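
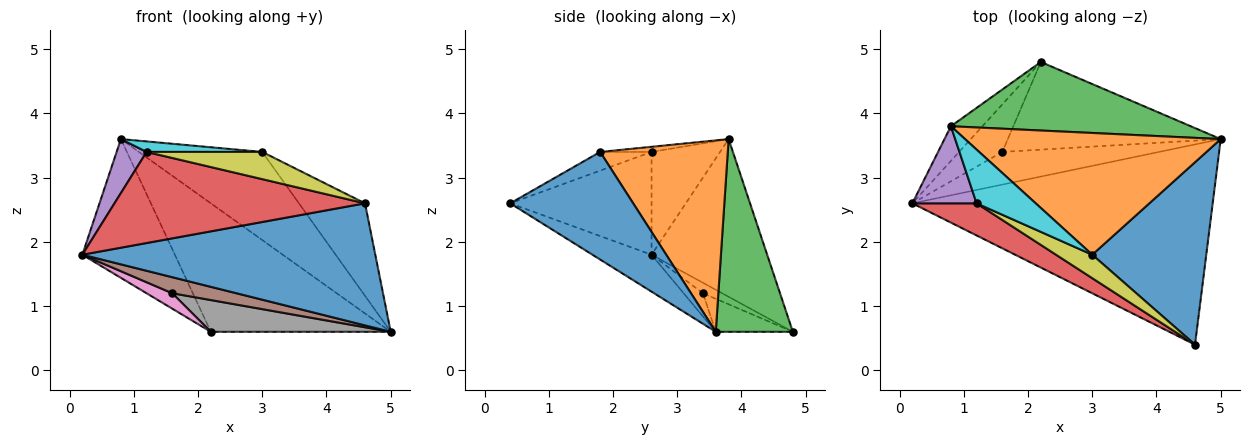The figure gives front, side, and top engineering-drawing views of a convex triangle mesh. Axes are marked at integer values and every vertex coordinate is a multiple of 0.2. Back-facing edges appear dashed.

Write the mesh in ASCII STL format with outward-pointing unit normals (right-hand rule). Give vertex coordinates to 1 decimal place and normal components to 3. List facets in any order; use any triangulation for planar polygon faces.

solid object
 facet normal -0.104 -0.518 -0.849
  outer loop
   vertex 4.6 0.4 2.6
   vertex 0.2 2.6 1.8
   vertex 5.0 3.6 0.6
  endloop
 endfacet
 facet normal -0.772 0.617 -0.154
  outer loop
   vertex 2.2 4.8 0.6
   vertex 0.2 2.6 1.8
   vertex 0.8 3.8 3.6
  endloop
 endfacet
 facet normal 0.354 0.825 0.440
  outer loop
   vertex 2.2 4.8 0.6
   vertex 0.8 3.8 3.6
   vertex 5.0 3.6 0.6
  endloop
 endfacet
 facet normal -0.470 -0.833 0.294
  outer loop
   vertex 1.2 2.6 3.4
   vertex 0.2 2.6 1.8
   vertex 4.6 0.4 2.6
  endloop
 endfacet
 facet normal -0.795 -0.348 0.497
  outer loop
   vertex 1.2 2.6 3.4
   vertex 0.8 3.8 3.6
   vertex 0.2 2.6 1.8
  endloop
 endfacet
 facet normal -0.131 -0.438 -0.890
  outer loop
   vertex 1.6 3.4 1.2
   vertex 5.0 3.6 0.6
   vertex 0.2 2.6 1.8
  endloop
 endfacet
 facet normal -0.225 -0.301 -0.927
  outer loop
   vertex 1.6 3.4 1.2
   vertex 0.2 2.6 1.8
   vertex 2.2 4.8 0.6
  endloop
 endfacet
 facet normal -0.144 -0.337 -0.930
  outer loop
   vertex 1.6 3.4 1.2
   vertex 2.2 4.8 0.6
   vertex 5.0 3.6 0.6
  endloop
 endfacet
 facet normal -0.319 -0.718 0.618
  outer loop
   vertex 3.0 1.8 3.4
   vertex 1.2 2.6 3.4
   vertex 4.6 0.4 2.6
  endloop
 endfacet
 facet normal -0.085 -0.191 0.978
  outer loop
   vertex 3.0 1.8 3.4
   vertex 0.8 3.8 3.6
   vertex 1.2 2.6 3.4
  endloop
 endfacet
 facet normal 0.644 0.346 0.682
  outer loop
   vertex 3.0 1.8 3.4
   vertex 4.6 0.4 2.6
   vertex 5.0 3.6 0.6
  endloop
 endfacet
 facet normal 0.519 0.501 0.693
  outer loop
   vertex 3.0 1.8 3.4
   vertex 5.0 3.6 0.6
   vertex 0.8 3.8 3.6
  endloop
 endfacet
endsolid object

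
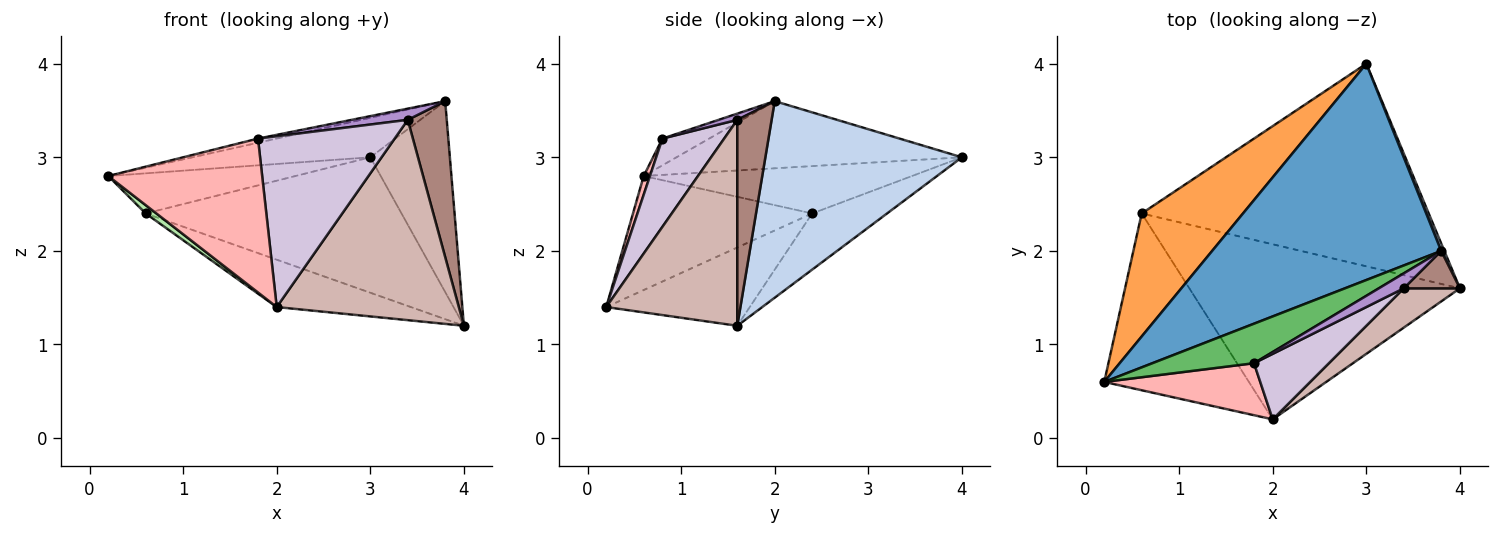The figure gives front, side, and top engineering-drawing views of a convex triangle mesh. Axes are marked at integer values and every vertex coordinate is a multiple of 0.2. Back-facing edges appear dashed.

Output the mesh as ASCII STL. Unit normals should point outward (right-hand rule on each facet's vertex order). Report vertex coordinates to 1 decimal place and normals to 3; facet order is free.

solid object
 facet normal -0.277 0.173 0.945
  outer loop
   vertex 3.8 2.0 3.6
   vertex 3.0 4.0 3.0
   vertex 0.2 0.6 2.8
  endloop
 endfacet
 facet normal 0.927 0.375 0.015
  outer loop
   vertex 3.8 2.0 3.6
   vertex 4.0 1.6 1.2
   vertex 3.0 4.0 3.0
  endloop
 endfacet
 facet normal -0.406 0.283 0.869
  outer loop
   vertex 0.6 2.4 2.4
   vertex 0.2 0.6 2.8
   vertex 3.0 4.0 3.0
  endloop
 endfacet
 facet normal -0.161 0.549 -0.821
  outer loop
   vertex 0.6 2.4 2.4
   vertex 3.0 4.0 3.0
   vertex 4.0 1.6 1.2
  endloop
 endfacet
 facet normal -0.253 0.101 0.962
  outer loop
   vertex 1.8 0.8 3.2
   vertex 3.8 2.0 3.6
   vertex 0.2 0.6 2.8
  endloop
 endfacet
 facet normal -0.619 -0.037 -0.785
  outer loop
   vertex 2.0 0.2 1.4
   vertex 0.2 0.6 2.8
   vertex 0.6 2.4 2.4
  endloop
 endfacet
 facet normal -0.269 0.251 -0.930
  outer loop
   vertex 2.0 0.2 1.4
   vertex 0.6 2.4 2.4
   vertex 4.0 1.6 1.2
  endloop
 endfacet
 facet normal 0.038 -0.947 0.320
  outer loop
   vertex 2.0 0.2 1.4
   vertex 1.8 0.8 3.2
   vertex 0.2 0.6 2.8
  endloop
 endfacet
 facet normal 0.196 -0.588 0.784
  outer loop
   vertex 3.4 1.6 3.4
   vertex 3.8 2.0 3.6
   vertex 1.8 0.8 3.2
  endloop
 endfacet
 facet normal 0.389 -0.860 0.330
  outer loop
   vertex 3.4 1.6 3.4
   vertex 1.8 0.8 3.2
   vertex 2.0 0.2 1.4
  endloop
 endfacet
 facet normal 0.650 -0.739 0.177
  outer loop
   vertex 3.4 1.6 3.4
   vertex 4.0 1.6 1.2
   vertex 3.8 2.0 3.6
  endloop
 endfacet
 facet normal 0.577 -0.802 0.157
  outer loop
   vertex 3.4 1.6 3.4
   vertex 2.0 0.2 1.4
   vertex 4.0 1.6 1.2
  endloop
 endfacet
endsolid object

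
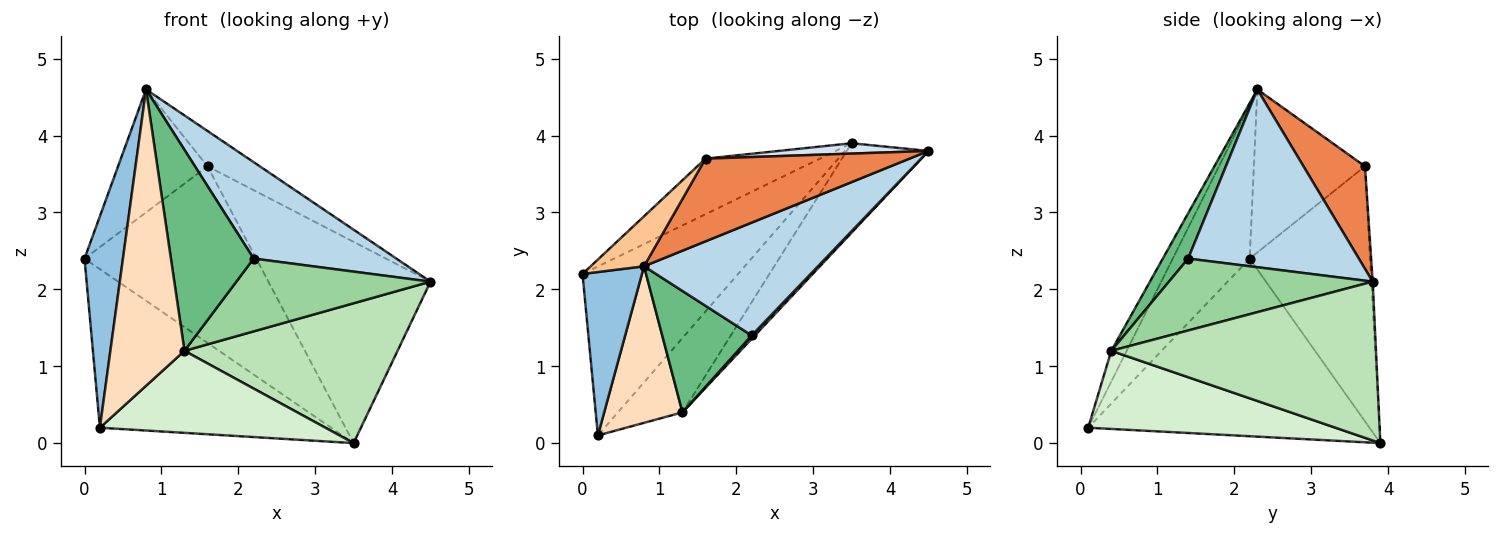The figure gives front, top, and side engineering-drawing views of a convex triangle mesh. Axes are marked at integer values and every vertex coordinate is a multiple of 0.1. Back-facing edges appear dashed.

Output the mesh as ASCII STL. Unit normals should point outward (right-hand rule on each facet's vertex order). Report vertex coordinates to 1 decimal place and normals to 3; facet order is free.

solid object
 facet normal -0.640 0.526 -0.560
  outer loop
   vertex 3.5 3.9 0.0
   vertex 0.2 0.1 0.2
   vertex 0.0 2.2 2.4
  endloop
 endfacet
 facet normal -0.845 -0.423 0.327
  outer loop
   vertex 0.8 2.3 4.6
   vertex 0.0 2.2 2.4
   vertex 0.2 0.1 0.2
  endloop
 endfacet
 facet normal 0.614 -0.513 0.600
  outer loop
   vertex 2.2 1.4 2.4
   vertex 4.5 3.8 2.1
   vertex 0.8 2.3 4.6
  endloop
 endfacet
 facet normal -0.008 0.999 0.051
  outer loop
   vertex 1.6 3.7 3.6
   vertex 4.5 3.8 2.1
   vertex 3.5 3.9 0.0
  endloop
 endfacet
 facet normal 0.419 0.357 0.835
  outer loop
   vertex 1.6 3.7 3.6
   vertex 0.8 2.3 4.6
   vertex 4.5 3.8 2.1
  endloop
 endfacet
 facet normal -0.556 0.793 -0.249
  outer loop
   vertex 1.6 3.7 3.6
   vertex 3.5 3.9 0.0
   vertex 0.0 2.2 2.4
  endloop
 endfacet
 facet normal -0.755 0.608 0.247
  outer loop
   vertex 1.6 3.7 3.6
   vertex 0.0 2.2 2.4
   vertex 0.8 2.3 4.6
  endloop
 endfacet
 facet normal -0.180 -0.870 0.459
  outer loop
   vertex 1.3 0.4 1.2
   vertex 0.8 2.3 4.6
   vertex 0.2 0.1 0.2
  endloop
 endfacet
 facet normal 0.253 -0.828 0.500
  outer loop
   vertex 1.3 0.4 1.2
   vertex 2.2 1.4 2.4
   vertex 0.8 2.3 4.6
  endloop
 endfacet
 facet normal 0.724 -0.689 0.032
  outer loop
   vertex 1.3 0.4 1.2
   vertex 4.5 3.8 2.1
   vertex 2.2 1.4 2.4
  endloop
 endfacet
 facet normal 0.723 -0.582 -0.372
  outer loop
   vertex 1.3 0.4 1.2
   vertex 3.5 3.9 0.0
   vertex 4.5 3.8 2.1
  endloop
 endfacet
 facet normal 0.631 -0.575 -0.521
  outer loop
   vertex 1.3 0.4 1.2
   vertex 0.2 0.1 0.2
   vertex 3.5 3.9 0.0
  endloop
 endfacet
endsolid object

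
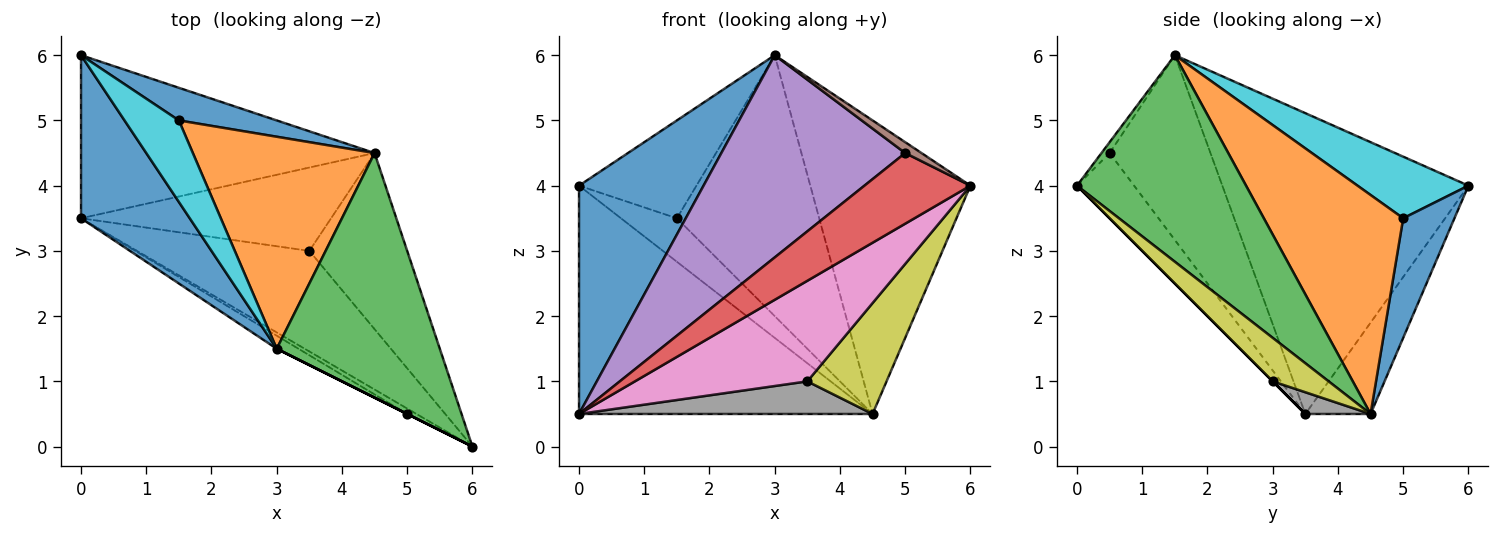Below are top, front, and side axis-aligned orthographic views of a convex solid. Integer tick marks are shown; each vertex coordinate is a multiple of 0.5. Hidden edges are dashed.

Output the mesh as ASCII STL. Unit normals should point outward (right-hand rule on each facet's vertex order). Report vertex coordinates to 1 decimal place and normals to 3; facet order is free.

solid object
 facet normal -0.849 -0.430 0.307
  outer loop
   vertex 3.0 1.5 6.0
   vertex 0.0 6.0 4.0
   vertex 0.0 3.5 0.5
  endloop
 endfacet
 facet normal -0.178 0.801 -0.572
  outer loop
   vertex 4.5 4.5 0.5
   vertex 0.0 3.5 0.5
   vertex 0.0 6.0 4.0
  endloop
 endfacet
 facet normal 0.630 0.597 0.497
  outer loop
   vertex 4.5 4.5 0.5
   vertex 3.0 1.5 6.0
   vertex 6.0 0.0 4.0
  endloop
 endfacet
 facet normal -0.473 -0.878 -0.068
  outer loop
   vertex 5.0 0.5 4.5
   vertex 0.0 3.5 0.5
   vertex 6.0 0.0 4.0
  endloop
 endfacet
 facet normal -0.480 -0.875 -0.056
  outer loop
   vertex 5.0 0.5 4.5
   vertex 3.0 1.5 6.0
   vertex 0.0 3.5 0.5
  endloop
 endfacet
 facet normal -0.447 -0.894 0.000
  outer loop
   vertex 5.0 0.5 4.5
   vertex 6.0 0.0 4.0
   vertex 3.0 1.5 6.0
  endloop
 endfacet
 facet normal 0.000 -0.707 -0.707
  outer loop
   vertex 3.5 3.0 1.0
   vertex 6.0 0.0 4.0
   vertex 0.0 3.5 0.5
  endloop
 endfacet
 facet normal 0.081 -0.363 -0.928
  outer loop
   vertex 3.5 3.0 1.0
   vertex 0.0 3.5 0.5
   vertex 4.5 4.5 0.5
  endloop
 endfacet
 facet normal 0.352 -0.499 -0.792
  outer loop
   vertex 3.5 3.0 1.0
   vertex 4.5 4.5 0.5
   vertex 6.0 0.0 4.0
  endloop
 endfacet
 facet normal 0.587 0.622 0.518
  outer loop
   vertex 1.5 5.0 3.5
   vertex 0.0 6.0 4.0
   vertex 3.0 1.5 6.0
  endloop
 endfacet
 facet normal 0.591 0.645 0.484
  outer loop
   vertex 1.5 5.0 3.5
   vertex 4.5 4.5 0.5
   vertex 0.0 6.0 4.0
  endloop
 endfacet
 facet normal 0.605 0.618 0.502
  outer loop
   vertex 1.5 5.0 3.5
   vertex 3.0 1.5 6.0
   vertex 4.5 4.5 0.5
  endloop
 endfacet
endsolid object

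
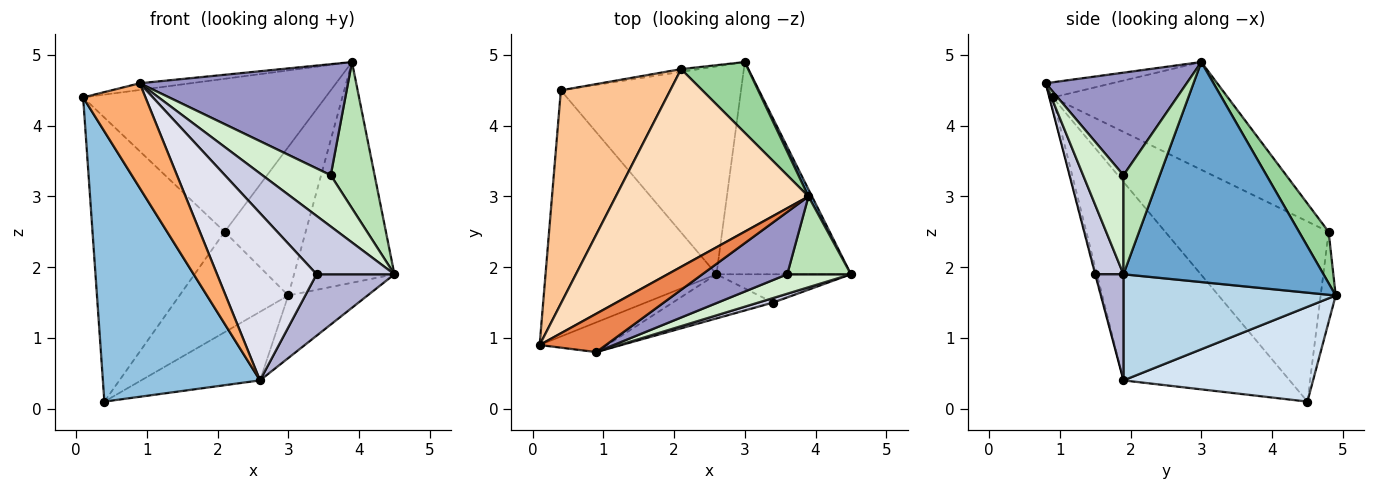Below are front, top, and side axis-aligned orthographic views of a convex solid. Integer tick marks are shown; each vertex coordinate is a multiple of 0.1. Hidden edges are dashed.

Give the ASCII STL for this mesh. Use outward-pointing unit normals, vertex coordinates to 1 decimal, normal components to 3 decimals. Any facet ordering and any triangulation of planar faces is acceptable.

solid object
 facet normal 0.894 0.448 0.014
  outer loop
   vertex 3.0 4.9 1.6
   vertex 3.9 3.0 4.9
   vertex 4.5 1.9 1.9
  endloop
 endfacet
 facet normal -0.616 -0.582 -0.531
  outer loop
   vertex 2.6 1.9 0.4
   vertex 0.1 0.9 4.4
   vertex 0.4 4.5 0.1
  endloop
 endfacet
 facet normal 0.604 0.225 -0.765
  outer loop
   vertex 2.6 1.9 0.4
   vertex 3.0 4.9 1.6
   vertex 4.5 1.9 1.9
  endloop
 endfacet
 facet normal 0.447 0.280 -0.850
  outer loop
   vertex 2.6 1.9 0.4
   vertex 0.4 4.5 0.1
   vertex 3.0 4.9 1.6
  endloop
 endfacet
 facet normal -0.219 0.168 0.961
  outer loop
   vertex 0.9 0.8 4.6
   vertex 3.9 3.0 4.9
   vertex 0.1 0.9 4.4
  endloop
 endfacet
 facet normal -0.052 -0.961 -0.273
  outer loop
   vertex 0.9 0.8 4.6
   vertex 0.1 0.9 4.4
   vertex 2.6 1.9 0.4
  endloop
 endfacet
 facet normal -0.703 0.569 0.427
  outer loop
   vertex 2.1 4.8 2.5
   vertex 0.4 4.5 0.1
   vertex 0.1 0.9 4.4
  endloop
 endfacet
 facet normal -0.405 0.560 0.723
  outer loop
   vertex 2.1 4.8 2.5
   vertex 0.1 0.9 4.4
   vertex 3.9 3.0 4.9
  endloop
 endfacet
 facet normal -0.137 0.990 -0.027
  outer loop
   vertex 2.1 4.8 2.5
   vertex 3.0 4.9 1.6
   vertex 0.4 4.5 0.1
  endloop
 endfacet
 facet normal 0.313 0.857 0.408
  outer loop
   vertex 2.1 4.8 2.5
   vertex 3.9 3.0 4.9
   vertex 3.0 4.9 1.6
  endloop
 endfacet
 facet normal 0.590 -0.713 0.379
  outer loop
   vertex 3.6 1.9 3.3
   vertex 4.5 1.9 1.9
   vertex 3.9 3.0 4.9
  endloop
 endfacet
 facet normal 0.483 -0.819 0.311
  outer loop
   vertex 3.6 1.9 3.3
   vertex 0.9 0.8 4.6
   vertex 4.5 1.9 1.9
  endloop
 endfacet
 facet normal 0.509 -0.751 0.421
  outer loop
   vertex 3.6 1.9 3.3
   vertex 3.9 3.0 4.9
   vertex 0.9 0.8 4.6
  endloop
 endfacet
 facet normal 0.314 -0.862 -0.397
  outer loop
   vertex 3.4 1.5 1.9
   vertex 2.6 1.9 0.4
   vertex 4.5 1.9 1.9
  endloop
 endfacet
 facet normal 0.341 -0.937 0.073
  outer loop
   vertex 3.4 1.5 1.9
   vertex 4.5 1.9 1.9
   vertex 0.9 0.8 4.6
  endloop
 endfacet
 facet normal -0.005 -0.967 -0.255
  outer loop
   vertex 3.4 1.5 1.9
   vertex 0.9 0.8 4.6
   vertex 2.6 1.9 0.4
  endloop
 endfacet
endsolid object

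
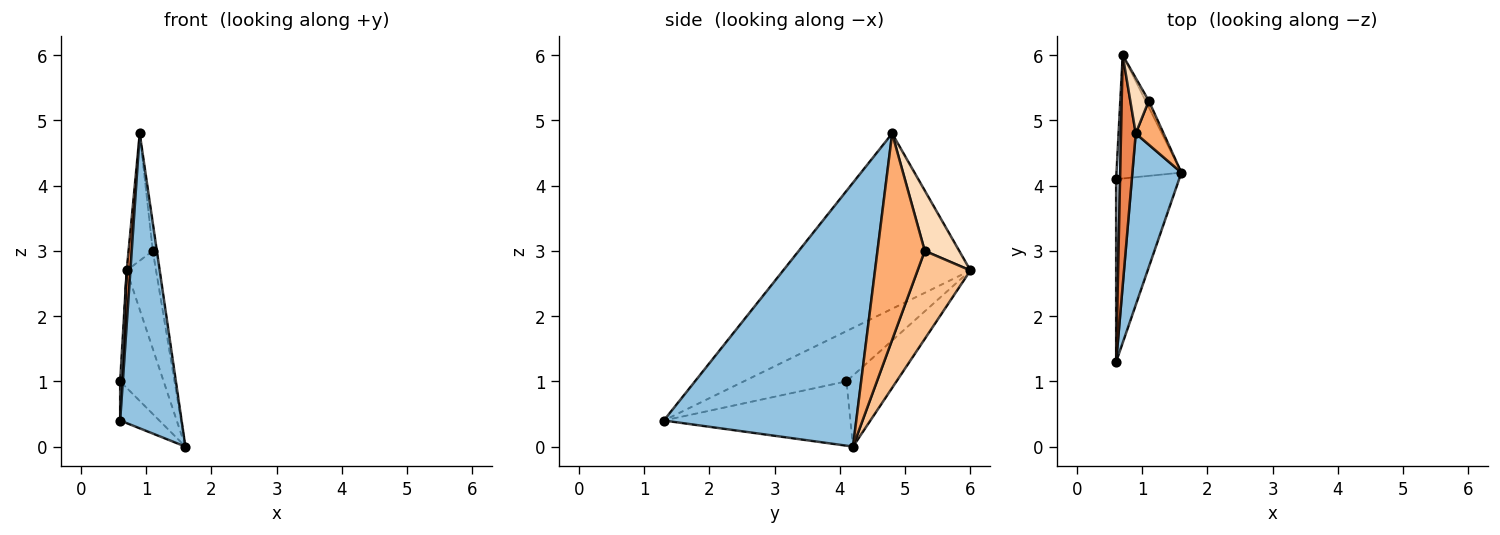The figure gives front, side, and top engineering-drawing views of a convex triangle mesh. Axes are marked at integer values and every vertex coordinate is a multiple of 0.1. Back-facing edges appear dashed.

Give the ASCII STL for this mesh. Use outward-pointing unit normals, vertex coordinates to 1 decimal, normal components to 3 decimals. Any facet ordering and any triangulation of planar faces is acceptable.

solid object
 facet normal -0.707 0.148 -0.692
  outer loop
   vertex 0.6 1.3 0.4
   vertex 0.6 4.1 1.0
   vertex 1.6 4.2 0.0
  endloop
 endfacet
 facet normal 0.938 -0.299 0.174
  outer loop
   vertex 0.9 4.8 4.8
   vertex 0.6 1.3 0.4
   vertex 1.6 4.2 0.0
  endloop
 endfacet
 facet normal -0.621 0.540 -0.567
  outer loop
   vertex 0.7 6.0 2.7
   vertex 1.6 4.2 0.0
   vertex 0.6 4.1 1.0
  endloop
 endfacet
 facet normal -0.997 -0.017 0.077
  outer loop
   vertex 0.7 6.0 2.7
   vertex 0.6 4.1 1.0
   vertex 0.6 1.3 0.4
  endloop
 endfacet
 facet normal -0.996 -0.020 0.084
  outer loop
   vertex 0.7 6.0 2.7
   vertex 0.6 1.3 0.4
   vertex 0.9 4.8 4.8
  endloop
 endfacet
 facet normal 0.987 0.085 0.133
  outer loop
   vertex 1.1 5.3 3.0
   vertex 0.9 4.8 4.8
   vertex 1.6 4.2 0.0
  endloop
 endfacet
 facet normal 0.874 0.485 -0.032
  outer loop
   vertex 1.1 5.3 3.0
   vertex 1.6 4.2 0.0
   vertex 0.7 6.0 2.7
  endloop
 endfacet
 facet normal 0.794 0.558 0.243
  outer loop
   vertex 1.1 5.3 3.0
   vertex 0.7 6.0 2.7
   vertex 0.9 4.8 4.8
  endloop
 endfacet
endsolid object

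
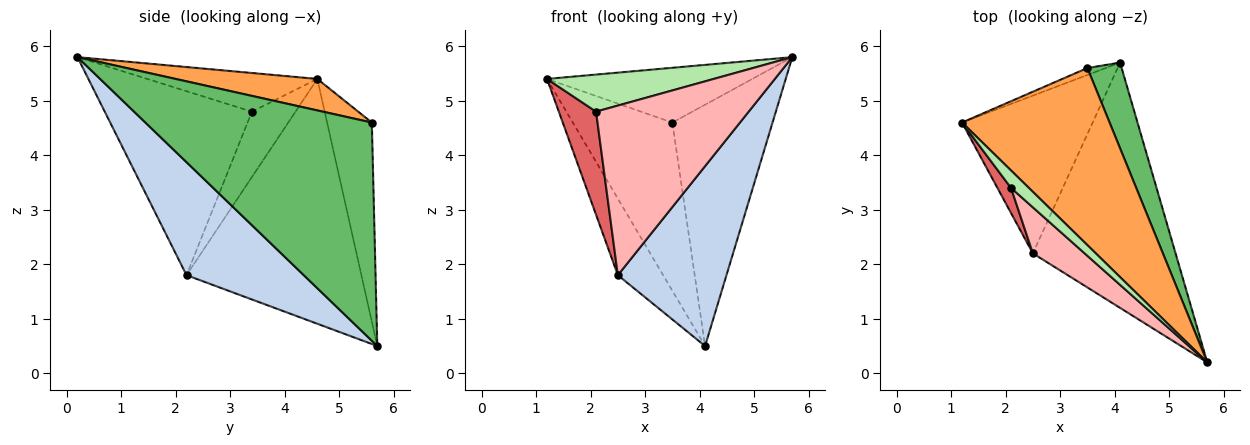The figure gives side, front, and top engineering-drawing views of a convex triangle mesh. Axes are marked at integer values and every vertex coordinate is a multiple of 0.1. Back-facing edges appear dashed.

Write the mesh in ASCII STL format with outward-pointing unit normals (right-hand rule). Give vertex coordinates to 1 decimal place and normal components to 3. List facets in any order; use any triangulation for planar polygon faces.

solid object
 facet normal -0.860 0.223 -0.459
  outer loop
   vertex 2.5 2.2 1.8
   vertex 1.2 4.6 5.4
   vertex 4.1 5.7 0.5
  endloop
 endfacet
 facet normal 0.538 -0.498 -0.680
  outer loop
   vertex 2.5 2.2 1.8
   vertex 4.1 5.7 0.5
   vertex 5.7 0.2 5.8
  endloop
 endfacet
 facet normal 0.200 0.289 0.936
  outer loop
   vertex 3.5 5.6 4.6
   vertex 1.2 4.6 5.4
   vertex 5.7 0.2 5.8
  endloop
 endfacet
 facet normal -0.409 0.912 -0.038
  outer loop
   vertex 3.5 5.6 4.6
   vertex 4.1 5.7 0.5
   vertex 1.2 4.6 5.4
  endloop
 endfacet
 facet normal 0.905 0.400 0.142
  outer loop
   vertex 3.5 5.6 4.6
   vertex 5.7 0.2 5.8
   vertex 4.1 5.7 0.5
  endloop
 endfacet
 facet normal -0.678 -0.665 0.313
  outer loop
   vertex 2.1 3.4 4.8
   vertex 5.7 0.2 5.8
   vertex 1.2 4.6 5.4
  endloop
 endfacet
 facet normal -0.751 -0.641 0.156
  outer loop
   vertex 2.1 3.4 4.8
   vertex 1.2 4.6 5.4
   vertex 2.5 2.2 1.8
  endloop
 endfacet
 facet normal -0.681 -0.706 0.192
  outer loop
   vertex 2.1 3.4 4.8
   vertex 2.5 2.2 1.8
   vertex 5.7 0.2 5.8
  endloop
 endfacet
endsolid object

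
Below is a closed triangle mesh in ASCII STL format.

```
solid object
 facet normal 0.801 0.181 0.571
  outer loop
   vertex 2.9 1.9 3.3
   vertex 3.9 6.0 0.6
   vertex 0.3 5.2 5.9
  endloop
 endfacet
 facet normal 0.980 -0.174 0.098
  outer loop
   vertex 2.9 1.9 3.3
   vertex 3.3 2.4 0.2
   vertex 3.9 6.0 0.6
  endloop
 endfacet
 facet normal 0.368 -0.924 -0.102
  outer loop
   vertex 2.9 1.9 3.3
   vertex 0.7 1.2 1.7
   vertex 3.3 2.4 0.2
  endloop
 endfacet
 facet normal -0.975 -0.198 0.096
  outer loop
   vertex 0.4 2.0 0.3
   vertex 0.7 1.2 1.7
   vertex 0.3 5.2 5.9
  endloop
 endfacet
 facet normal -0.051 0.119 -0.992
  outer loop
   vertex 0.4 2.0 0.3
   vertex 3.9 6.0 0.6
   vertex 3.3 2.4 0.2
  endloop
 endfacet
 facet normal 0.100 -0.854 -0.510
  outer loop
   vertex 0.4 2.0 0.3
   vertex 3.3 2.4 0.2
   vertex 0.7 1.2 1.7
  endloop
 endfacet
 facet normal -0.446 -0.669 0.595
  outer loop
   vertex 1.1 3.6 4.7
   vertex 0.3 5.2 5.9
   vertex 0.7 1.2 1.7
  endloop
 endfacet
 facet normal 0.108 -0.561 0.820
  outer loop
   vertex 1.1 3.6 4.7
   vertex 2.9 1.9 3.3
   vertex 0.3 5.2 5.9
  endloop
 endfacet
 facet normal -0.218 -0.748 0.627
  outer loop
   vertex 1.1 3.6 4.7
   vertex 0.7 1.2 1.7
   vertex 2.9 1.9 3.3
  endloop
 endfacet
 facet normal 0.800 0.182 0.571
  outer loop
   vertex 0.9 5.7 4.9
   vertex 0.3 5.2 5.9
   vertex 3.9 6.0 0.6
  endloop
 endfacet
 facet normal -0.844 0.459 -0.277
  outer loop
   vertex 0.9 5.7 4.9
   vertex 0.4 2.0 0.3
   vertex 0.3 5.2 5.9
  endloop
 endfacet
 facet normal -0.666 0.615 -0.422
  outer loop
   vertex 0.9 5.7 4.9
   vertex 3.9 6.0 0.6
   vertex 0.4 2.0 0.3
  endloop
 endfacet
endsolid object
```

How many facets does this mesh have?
12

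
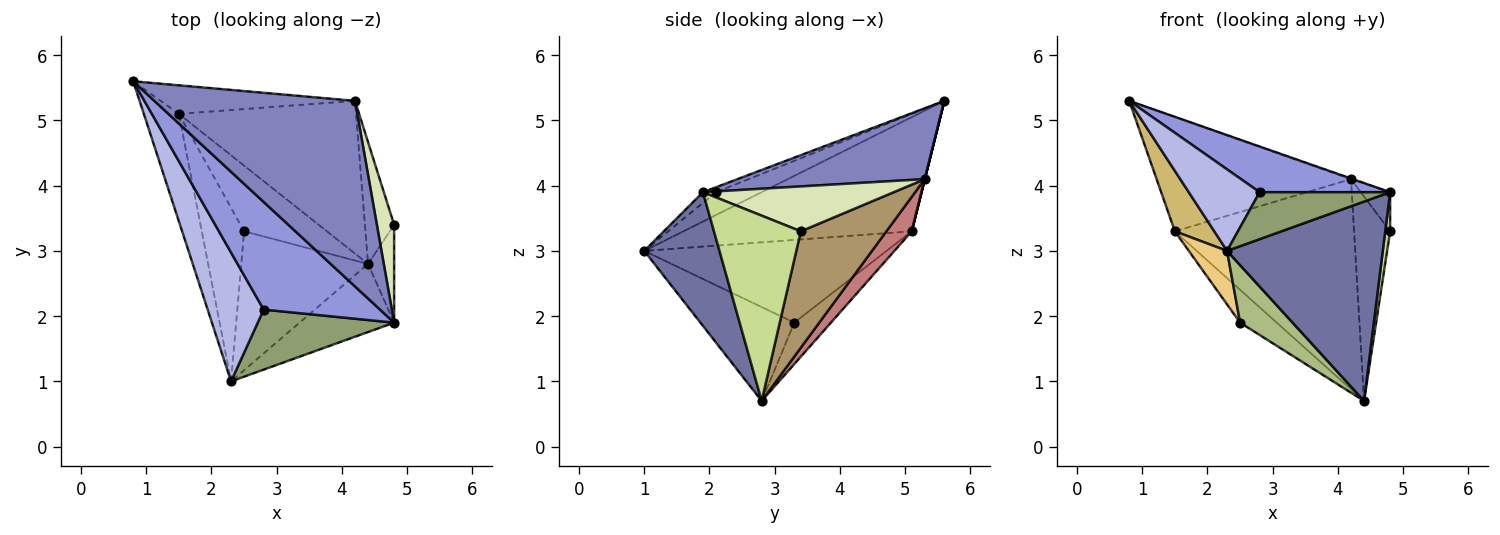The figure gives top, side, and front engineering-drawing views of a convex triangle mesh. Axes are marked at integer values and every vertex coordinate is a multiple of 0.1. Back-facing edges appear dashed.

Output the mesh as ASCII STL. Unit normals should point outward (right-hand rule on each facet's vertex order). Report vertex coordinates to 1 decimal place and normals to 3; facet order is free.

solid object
 facet normal 0.416 -0.861 -0.294
  outer loop
   vertex 4.4 2.8 0.7
   vertex 4.8 1.9 3.9
   vertex 2.3 1.0 3.0
  endloop
 endfacet
 facet normal 0.333 0.003 0.943
  outer loop
   vertex 4.2 5.3 4.1
   vertex 0.8 5.6 5.3
   vertex 4.8 1.9 3.9
  endloop
 endfacet
 facet normal -0.039 -0.390 0.920
  outer loop
   vertex 2.8 2.1 3.9
   vertex 4.8 1.9 3.9
   vertex 0.8 5.6 5.3
  endloop
 endfacet
 facet normal -0.326 -0.506 0.799
  outer loop
   vertex 2.8 2.1 3.9
   vertex 0.8 5.6 5.3
   vertex 2.3 1.0 3.0
  endloop
 endfacet
 facet normal -0.062 -0.615 0.786
  outer loop
   vertex 2.8 2.1 3.9
   vertex 2.3 1.0 3.0
   vertex 4.8 1.9 3.9
  endloop
 endfacet
 facet normal -0.565 -0.316 -0.763
  outer loop
   vertex 2.5 3.3 1.9
   vertex 4.4 2.8 0.7
   vertex 2.3 1.0 3.0
  endloop
 endfacet
 facet normal 0.989 -0.056 -0.139
  outer loop
   vertex 4.8 3.4 3.3
   vertex 4.8 1.9 3.9
   vertex 4.4 2.8 0.7
  endloop
 endfacet
 facet normal 0.924 0.142 0.355
  outer loop
   vertex 4.8 3.4 3.3
   vertex 4.2 5.3 4.1
   vertex 4.8 1.9 3.9
  endloop
 endfacet
 facet normal 0.898 0.378 -0.225
  outer loop
   vertex 4.8 3.4 3.3
   vertex 4.4 2.8 0.7
   vertex 4.2 5.3 4.1
  endloop
 endfacet
 facet normal -0.943 -0.163 -0.289
  outer loop
   vertex 1.5 5.1 3.3
   vertex 2.3 1.0 3.0
   vertex 0.8 5.6 5.3
  endloop
 endfacet
 facet normal -0.882 -0.139 -0.451
  outer loop
   vertex 1.5 5.1 3.3
   vertex 2.5 3.3 1.9
   vertex 2.3 1.0 3.0
  endloop
 endfacet
 facet normal -0.408 0.408 -0.816
  outer loop
   vertex 1.5 5.1 3.3
   vertex 4.4 2.8 0.7
   vertex 2.5 3.3 1.9
  endloop
 endfacet
 facet normal 0.000 0.970 -0.243
  outer loop
   vertex 1.5 5.1 3.3
   vertex 0.8 5.6 5.3
   vertex 4.2 5.3 4.1
  endloop
 endfacet
 facet normal 0.114 0.804 -0.584
  outer loop
   vertex 1.5 5.1 3.3
   vertex 4.2 5.3 4.1
   vertex 4.4 2.8 0.7
  endloop
 endfacet
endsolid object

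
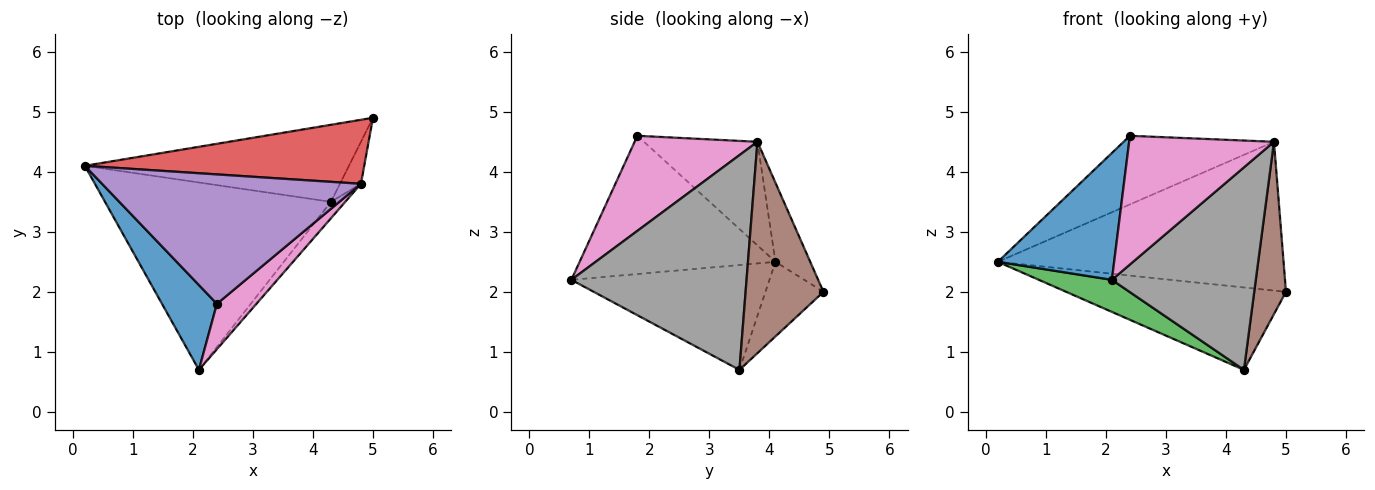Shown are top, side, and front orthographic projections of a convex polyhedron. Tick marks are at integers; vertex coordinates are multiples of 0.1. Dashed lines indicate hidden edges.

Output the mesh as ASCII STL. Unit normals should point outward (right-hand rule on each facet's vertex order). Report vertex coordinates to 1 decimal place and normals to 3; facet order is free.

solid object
 facet normal -0.814 -0.483 0.323
  outer loop
   vertex 2.4 1.8 4.6
   vertex 0.2 4.1 2.5
   vertex 2.1 0.7 2.2
  endloop
 endfacet
 facet normal -0.189 0.717 -0.671
  outer loop
   vertex 4.3 3.5 0.7
   vertex 0.2 4.1 2.5
   vertex 5.0 4.9 2.0
  endloop
 endfacet
 facet normal -0.416 -0.153 -0.896
  outer loop
   vertex 4.3 3.5 0.7
   vertex 2.1 0.7 2.2
   vertex 0.2 4.1 2.5
  endloop
 endfacet
 facet normal -0.111 0.913 0.393
  outer loop
   vertex 4.8 3.8 4.5
   vertex 5.0 4.9 2.0
   vertex 0.2 4.1 2.5
  endloop
 endfacet
 facet normal -0.333 0.442 0.833
  outer loop
   vertex 4.8 3.8 4.5
   vertex 0.2 4.1 2.5
   vertex 2.4 1.8 4.6
  endloop
 endfacet
 facet normal 0.922 -0.376 -0.092
  outer loop
   vertex 4.8 3.8 4.5
   vertex 4.3 3.5 0.7
   vertex 5.0 4.9 2.0
  endloop
 endfacet
 facet normal 0.625 -0.737 0.260
  outer loop
   vertex 4.8 3.8 4.5
   vertex 2.4 1.8 4.6
   vertex 2.1 0.7 2.2
  endloop
 endfacet
 facet normal 0.772 -0.634 -0.051
  outer loop
   vertex 4.8 3.8 4.5
   vertex 2.1 0.7 2.2
   vertex 4.3 3.5 0.7
  endloop
 endfacet
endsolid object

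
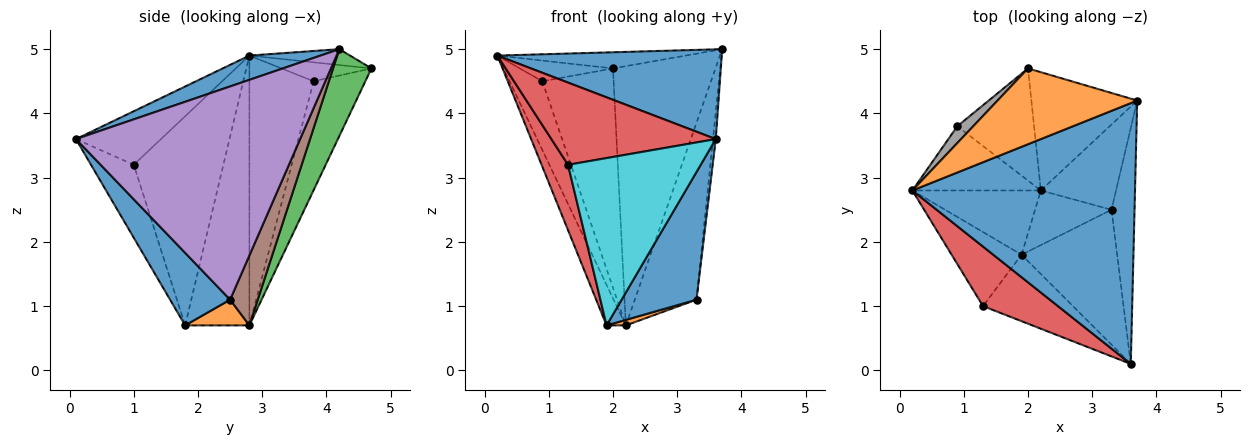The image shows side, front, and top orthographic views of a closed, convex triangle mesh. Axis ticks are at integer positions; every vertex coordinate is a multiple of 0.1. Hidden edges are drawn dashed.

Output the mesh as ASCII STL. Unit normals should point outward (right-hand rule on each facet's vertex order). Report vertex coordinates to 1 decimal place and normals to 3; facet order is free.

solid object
 facet normal 0.103 -0.324 0.941
  outer loop
   vertex 3.6 0.1 3.6
   vertex 3.7 4.2 5.0
   vertex 0.2 2.8 4.9
  endloop
 endfacet
 facet normal -0.111 0.207 0.972
  outer loop
   vertex 2.0 4.7 4.7
   vertex 0.2 2.8 4.9
   vertex 3.7 4.2 5.0
  endloop
 endfacet
 facet normal 0.323 0.861 -0.393
  outer loop
   vertex 2.0 4.7 4.7
   vertex 3.7 4.2 5.0
   vertex 2.2 2.8 0.7
  endloop
 endfacet
 facet normal -0.386 -0.747 0.541
  outer loop
   vertex 1.3 1.0 3.2
   vertex 3.6 0.1 3.6
   vertex 0.2 2.8 4.9
  endloop
 endfacet
 facet normal 0.994 0.012 -0.107
  outer loop
   vertex 3.3 2.5 1.1
   vertex 3.7 4.2 5.0
   vertex 3.6 0.1 3.6
  endloop
 endfacet
 facet normal 0.374 0.835 -0.403
  outer loop
   vertex 3.3 2.5 1.1
   vertex 2.2 2.8 0.7
   vertex 3.7 4.2 5.0
  endloop
 endfacet
 facet normal -0.820 0.418 -0.391
  outer loop
   vertex 0.9 3.8 4.5
   vertex 2.2 2.8 0.7
   vertex 0.2 2.8 4.9
  endloop
 endfacet
 facet normal -0.600 0.622 0.504
  outer loop
   vertex 0.9 3.8 4.5
   vertex 0.2 2.8 4.9
   vertex 2.0 4.7 4.7
  endloop
 endfacet
 facet normal -0.542 0.748 -0.382
  outer loop
   vertex 0.9 3.8 4.5
   vertex 2.0 4.7 4.7
   vertex 2.2 2.8 0.7
  endloop
 endfacet
 facet normal -0.287 -0.890 -0.354
  outer loop
   vertex 1.9 1.8 0.7
   vertex 3.6 0.1 3.6
   vertex 1.3 1.0 3.2
  endloop
 endfacet
 facet normal 0.483 -0.602 -0.636
  outer loop
   vertex 1.9 1.8 0.7
   vertex 3.3 2.5 1.1
   vertex 3.6 0.1 3.6
  endloop
 endfacet
 facet normal 0.317 -0.095 -0.944
  outer loop
   vertex 1.9 1.8 0.7
   vertex 2.2 2.8 0.7
   vertex 3.3 2.5 1.1
  endloop
 endfacet
 facet normal -0.871 0.261 -0.415
  outer loop
   vertex 1.9 1.8 0.7
   vertex 0.2 2.8 4.9
   vertex 2.2 2.8 0.7
  endloop
 endfacet
 facet normal -0.913 -0.270 -0.305
  outer loop
   vertex 1.9 1.8 0.7
   vertex 1.3 1.0 3.2
   vertex 0.2 2.8 4.9
  endloop
 endfacet
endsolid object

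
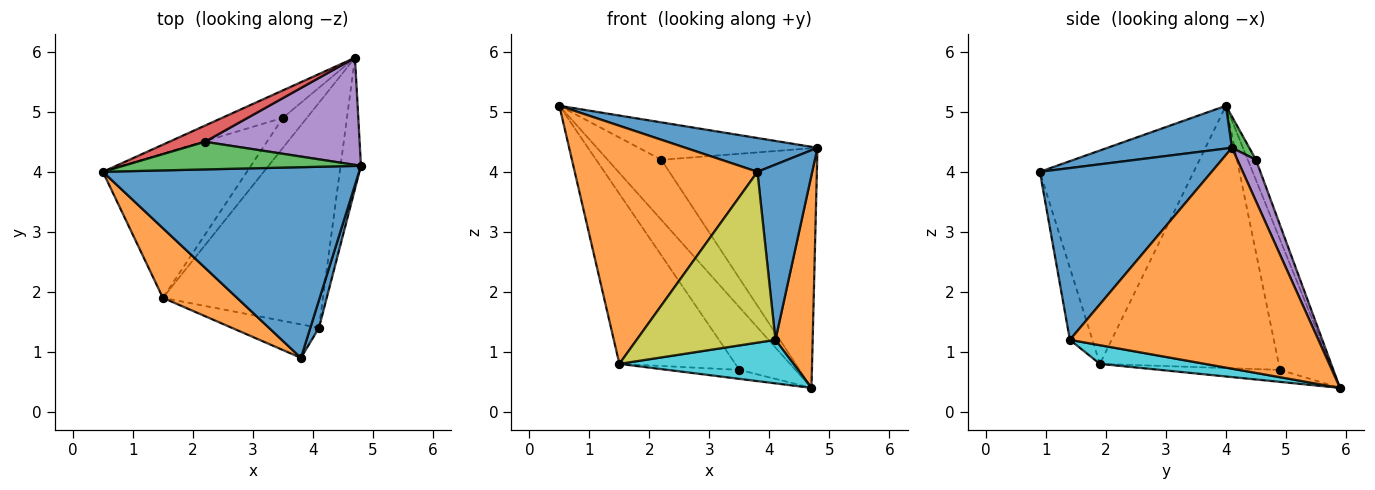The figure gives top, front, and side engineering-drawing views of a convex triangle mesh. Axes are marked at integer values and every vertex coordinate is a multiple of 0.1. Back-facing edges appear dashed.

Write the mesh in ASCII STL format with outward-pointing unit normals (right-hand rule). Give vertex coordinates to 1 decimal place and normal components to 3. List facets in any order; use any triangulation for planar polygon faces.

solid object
 facet normal 0.162 -0.172 0.972
  outer loop
   vertex 3.8 0.9 4.0
   vertex 4.8 4.1 4.4
   vertex 0.5 4.0 5.1
  endloop
 endfacet
 facet normal -0.628 -0.747 0.218
  outer loop
   vertex 1.5 1.9 0.8
   vertex 3.8 0.9 4.0
   vertex 0.5 4.0 5.1
  endloop
 endfacet
 facet normal 0.078 0.802 0.592
  outer loop
   vertex 2.2 4.5 4.2
   vertex 0.5 4.0 5.1
   vertex 4.8 4.1 4.4
  endloop
 endfacet
 facet normal -0.145 0.956 0.256
  outer loop
   vertex 2.2 4.5 4.2
   vertex 4.7 5.9 0.4
   vertex 0.5 4.0 5.1
  endloop
 endfacet
 facet normal 0.108 0.908 0.406
  outer loop
   vertex 2.2 4.5 4.2
   vertex 4.8 4.1 4.4
   vertex 4.7 5.9 0.4
  endloop
 endfacet
 facet normal -0.654 0.693 -0.304
  outer loop
   vertex 3.5 4.9 0.7
   vertex 0.5 4.0 5.1
   vertex 4.7 5.9 0.4
  endloop
 endfacet
 facet normal -0.762 0.494 -0.419
  outer loop
   vertex 3.5 4.9 0.7
   vertex 1.5 1.9 0.8
   vertex 0.5 4.0 5.1
  endloop
 endfacet
 facet normal -0.432 0.259 -0.864
  outer loop
   vertex 3.5 4.9 0.7
   vertex 4.7 5.9 0.4
   vertex 1.5 1.9 0.8
  endloop
 endfacet
 facet normal -0.157 -0.969 -0.190
  outer loop
   vertex 4.1 1.4 1.2
   vertex 3.8 0.9 4.0
   vertex 1.5 1.9 0.8
  endloop
 endfacet
 facet normal 0.114 -0.189 -0.975
  outer loop
   vertex 4.1 1.4 1.2
   vertex 1.5 1.9 0.8
   vertex 4.7 5.9 0.4
  endloop
 endfacet
 facet normal 0.952 -0.303 0.048
  outer loop
   vertex 4.1 1.4 1.2
   vertex 4.8 4.1 4.4
   vertex 3.8 0.9 4.0
  endloop
 endfacet
 facet normal 0.985 -0.147 -0.091
  outer loop
   vertex 4.1 1.4 1.2
   vertex 4.7 5.9 0.4
   vertex 4.8 4.1 4.4
  endloop
 endfacet
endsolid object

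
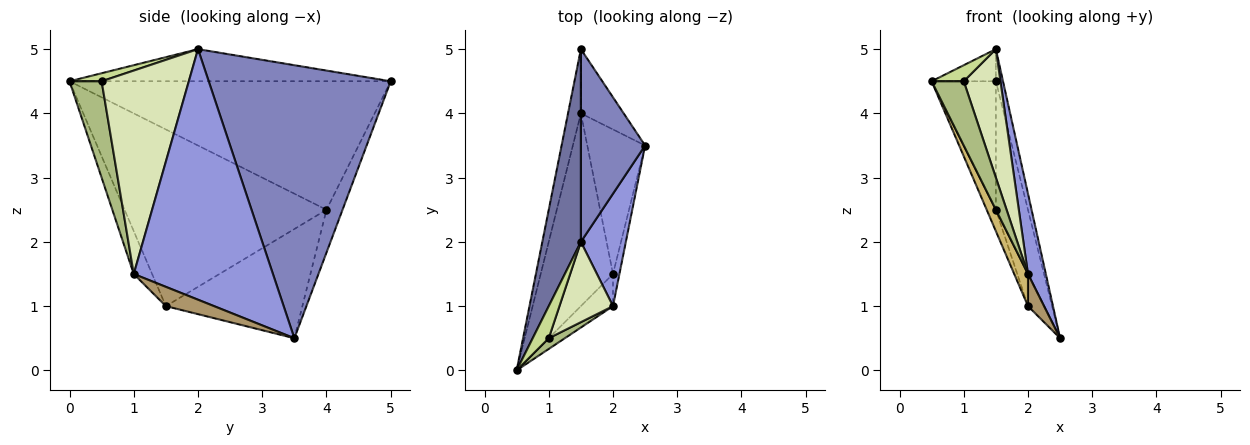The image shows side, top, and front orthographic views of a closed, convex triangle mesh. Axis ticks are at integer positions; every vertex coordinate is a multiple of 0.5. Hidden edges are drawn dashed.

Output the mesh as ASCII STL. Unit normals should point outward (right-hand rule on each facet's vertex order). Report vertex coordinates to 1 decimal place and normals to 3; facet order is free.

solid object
 facet normal -0.635 0.127 0.762
  outer loop
   vertex 1.5 2.0 5.0
   vertex 1.5 5.0 4.5
   vertex 0.5 0.0 4.5
  endloop
 endfacet
 facet normal 0.973 0.038 0.229
  outer loop
   vertex 1.5 2.0 5.0
   vertex 2.5 3.5 0.5
   vertex 1.5 5.0 4.5
  endloop
 endfacet
 facet normal 0.977 -0.125 0.175
  outer loop
   vertex 2.0 1.0 1.5
   vertex 2.5 3.5 0.5
   vertex 1.5 2.0 5.0
  endloop
 endfacet
 facet normal -0.976 0.195 -0.098
  outer loop
   vertex 1.5 4.0 2.5
   vertex 0.5 0.0 4.5
   vertex 1.5 5.0 4.5
  endloop
 endfacet
 facet normal -0.408 0.816 -0.408
  outer loop
   vertex 1.5 4.0 2.5
   vertex 1.5 5.0 4.5
   vertex 2.5 3.5 0.5
  endloop
 endfacet
 facet normal 0.702 -0.702 0.117
  outer loop
   vertex 1.0 0.5 4.5
   vertex 0.5 0.0 4.5
   vertex 2.0 1.0 1.5
  endloop
 endfacet
 facet normal 0.408 -0.408 0.816
  outer loop
   vertex 1.0 0.5 4.5
   vertex 1.5 2.0 5.0
   vertex 0.5 0.0 4.5
  endloop
 endfacet
 facet normal 0.896 -0.377 0.236
  outer loop
   vertex 1.0 0.5 4.5
   vertex 2.0 1.0 1.5
   vertex 1.5 2.0 5.0
  endloop
 endfacet
 facet normal 0.905 -0.302 -0.302
  outer loop
   vertex 2.0 1.5 1.0
   vertex 2.5 3.5 0.5
   vertex 2.0 1.0 1.5
  endloop
 endfacet
 facet normal -0.686 -0.514 -0.514
  outer loop
   vertex 2.0 1.5 1.0
   vertex 2.0 1.0 1.5
   vertex 0.5 0.0 4.5
  endloop
 endfacet
 facet normal -0.879 0.103 -0.465
  outer loop
   vertex 2.0 1.5 1.0
   vertex 1.5 4.0 2.5
   vertex 2.5 3.5 0.5
  endloop
 endfacet
 facet normal -0.925 0.042 -0.378
  outer loop
   vertex 2.0 1.5 1.0
   vertex 0.5 0.0 4.5
   vertex 1.5 4.0 2.5
  endloop
 endfacet
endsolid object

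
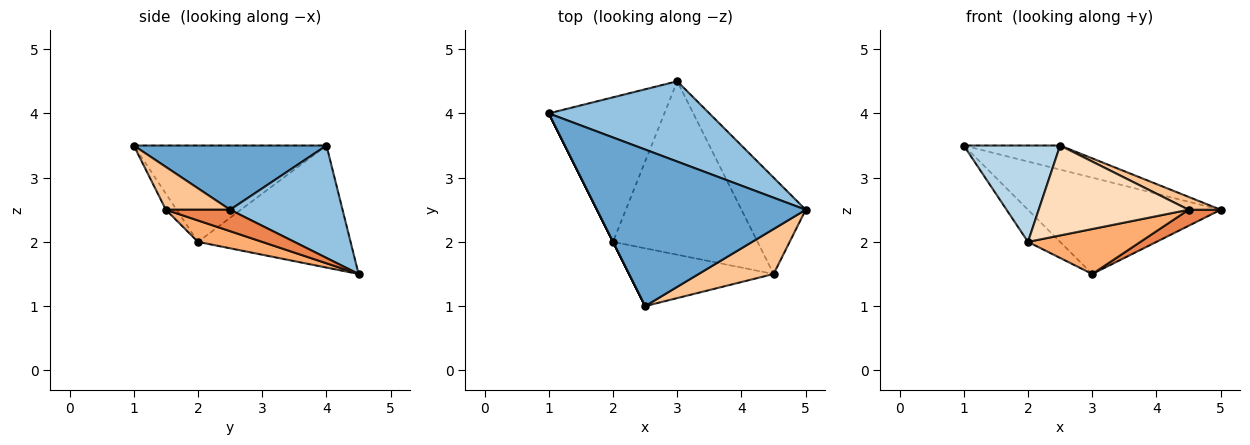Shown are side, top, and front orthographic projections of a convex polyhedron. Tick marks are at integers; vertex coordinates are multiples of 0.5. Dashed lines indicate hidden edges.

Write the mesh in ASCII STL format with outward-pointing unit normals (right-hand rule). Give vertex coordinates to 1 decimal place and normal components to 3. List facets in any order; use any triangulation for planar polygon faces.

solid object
 facet normal 0.291 0.145 0.946
  outer loop
   vertex 2.5 1.0 3.5
   vertex 5.0 2.5 2.5
   vertex 1.0 4.0 3.5
  endloop
 endfacet
 facet normal 0.409 0.701 0.584
  outer loop
   vertex 3.0 4.5 1.5
   vertex 1.0 4.0 3.5
   vertex 5.0 2.5 2.5
  endloop
 endfacet
 facet normal -0.894 -0.447 0.000
  outer loop
   vertex 2.0 2.0 2.0
   vertex 2.5 1.0 3.5
   vertex 1.0 4.0 3.5
  endloop
 endfacet
 facet normal -0.718 0.151 -0.680
  outer loop
   vertex 2.0 2.0 2.0
   vertex 1.0 4.0 3.5
   vertex 3.0 4.5 1.5
  endloop
 endfacet
 facet normal 0.312 -0.156 -0.937
  outer loop
   vertex 4.5 1.5 2.5
   vertex 3.0 4.5 1.5
   vertex 5.0 2.5 2.5
  endloop
 endfacet
 facet normal 0.142 -0.248 -0.958
  outer loop
   vertex 4.5 1.5 2.5
   vertex 2.0 2.0 2.0
   vertex 3.0 4.5 1.5
  endloop
 endfacet
 facet normal 0.482 -0.241 0.843
  outer loop
   vertex 4.5 1.5 2.5
   vertex 5.0 2.5 2.5
   vertex 2.5 1.0 3.5
  endloop
 endfacet
 facet normal -0.060 -0.840 -0.540
  outer loop
   vertex 4.5 1.5 2.5
   vertex 2.5 1.0 3.5
   vertex 2.0 2.0 2.0
  endloop
 endfacet
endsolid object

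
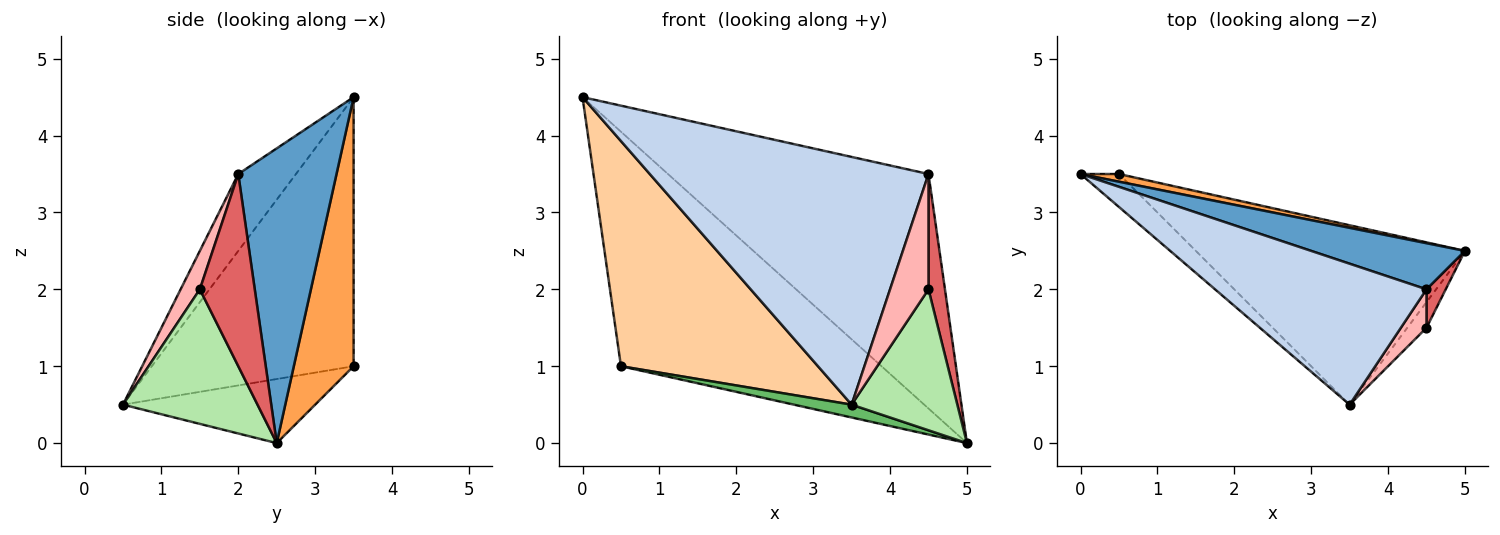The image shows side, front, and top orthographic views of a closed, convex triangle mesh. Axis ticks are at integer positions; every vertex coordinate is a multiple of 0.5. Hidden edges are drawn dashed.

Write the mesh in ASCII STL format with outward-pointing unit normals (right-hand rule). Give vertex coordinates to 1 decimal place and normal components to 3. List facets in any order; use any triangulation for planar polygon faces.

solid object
 facet normal 0.347 0.920 0.181
  outer loop
   vertex 4.5 2.0 3.5
   vertex 5.0 2.5 0.0
   vertex 0.0 3.5 4.5
  endloop
 endfacet
 facet normal -0.177 -0.855 0.487
  outer loop
   vertex 4.5 2.0 3.5
   vertex 0.0 3.5 4.5
   vertex 3.5 0.5 0.5
  endloop
 endfacet
 facet normal 0.224 0.974 0.032
  outer loop
   vertex 0.5 3.5 1.0
   vertex 0.0 3.5 4.5
   vertex 5.0 2.5 0.0
  endloop
 endfacet
 facet normal -0.712 -0.695 -0.102
  outer loop
   vertex 0.5 3.5 1.0
   vertex 3.5 0.5 0.5
   vertex 0.0 3.5 4.5
  endloop
 endfacet
 facet normal -0.231 -0.069 -0.970
  outer loop
   vertex 0.5 3.5 1.0
   vertex 5.0 2.5 0.0
   vertex 3.5 0.5 0.5
  endloop
 endfacet
 facet normal 0.781 -0.614 -0.112
  outer loop
   vertex 4.5 1.5 2.0
   vertex 3.5 0.5 0.5
   vertex 5.0 2.5 0.0
  endloop
 endfacet
 facet normal 0.953 -0.286 0.095
  outer loop
   vertex 4.5 1.5 2.0
   vertex 5.0 2.5 0.0
   vertex 4.5 2.0 3.5
  endloop
 endfacet
 facet normal 0.429 -0.857 0.286
  outer loop
   vertex 4.5 1.5 2.0
   vertex 4.5 2.0 3.5
   vertex 3.5 0.5 0.5
  endloop
 endfacet
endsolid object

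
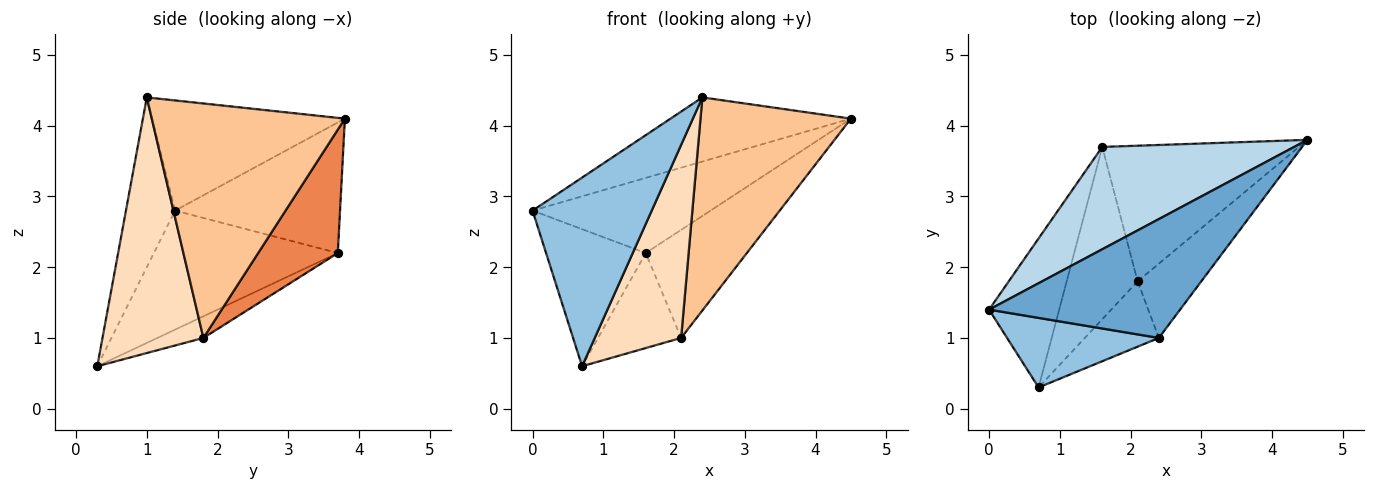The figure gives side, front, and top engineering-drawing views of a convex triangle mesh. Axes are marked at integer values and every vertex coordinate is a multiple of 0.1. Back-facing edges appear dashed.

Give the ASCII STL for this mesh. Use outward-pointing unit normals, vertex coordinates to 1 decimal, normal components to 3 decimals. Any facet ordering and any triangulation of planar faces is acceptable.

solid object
 facet normal -0.453 0.424 0.785
  outer loop
   vertex 2.4 1.0 4.4
   vertex 4.5 3.8 4.1
   vertex 0.0 1.4 2.8
  endloop
 endfacet
 facet normal -0.361 -0.875 0.323
  outer loop
   vertex 0.7 0.3 0.6
   vertex 2.4 1.0 4.4
   vertex 0.0 1.4 2.8
  endloop
 endfacet
 facet normal -0.481 0.519 0.707
  outer loop
   vertex 1.6 3.7 2.2
   vertex 0.0 1.4 2.8
   vertex 4.5 3.8 4.1
  endloop
 endfacet
 facet normal -0.781 0.423 -0.460
  outer loop
   vertex 1.6 3.7 2.2
   vertex 0.7 0.3 0.6
   vertex 0.0 1.4 2.8
  endloop
 endfacet
 facet normal 0.441 0.559 -0.702
  outer loop
   vertex 2.1 1.8 1.0
   vertex 1.6 3.7 2.2
   vertex 4.5 3.8 4.1
  endloop
 endfacet
 facet normal -0.258 0.466 -0.846
  outer loop
   vertex 2.1 1.8 1.0
   vertex 0.7 0.3 0.6
   vertex 1.6 3.7 2.2
  endloop
 endfacet
 facet normal 0.771 -0.601 -0.209
  outer loop
   vertex 2.1 1.8 1.0
   vertex 4.5 3.8 4.1
   vertex 2.4 1.0 4.4
  endloop
 endfacet
 facet normal 0.742 -0.635 -0.215
  outer loop
   vertex 2.1 1.8 1.0
   vertex 2.4 1.0 4.4
   vertex 0.7 0.3 0.6
  endloop
 endfacet
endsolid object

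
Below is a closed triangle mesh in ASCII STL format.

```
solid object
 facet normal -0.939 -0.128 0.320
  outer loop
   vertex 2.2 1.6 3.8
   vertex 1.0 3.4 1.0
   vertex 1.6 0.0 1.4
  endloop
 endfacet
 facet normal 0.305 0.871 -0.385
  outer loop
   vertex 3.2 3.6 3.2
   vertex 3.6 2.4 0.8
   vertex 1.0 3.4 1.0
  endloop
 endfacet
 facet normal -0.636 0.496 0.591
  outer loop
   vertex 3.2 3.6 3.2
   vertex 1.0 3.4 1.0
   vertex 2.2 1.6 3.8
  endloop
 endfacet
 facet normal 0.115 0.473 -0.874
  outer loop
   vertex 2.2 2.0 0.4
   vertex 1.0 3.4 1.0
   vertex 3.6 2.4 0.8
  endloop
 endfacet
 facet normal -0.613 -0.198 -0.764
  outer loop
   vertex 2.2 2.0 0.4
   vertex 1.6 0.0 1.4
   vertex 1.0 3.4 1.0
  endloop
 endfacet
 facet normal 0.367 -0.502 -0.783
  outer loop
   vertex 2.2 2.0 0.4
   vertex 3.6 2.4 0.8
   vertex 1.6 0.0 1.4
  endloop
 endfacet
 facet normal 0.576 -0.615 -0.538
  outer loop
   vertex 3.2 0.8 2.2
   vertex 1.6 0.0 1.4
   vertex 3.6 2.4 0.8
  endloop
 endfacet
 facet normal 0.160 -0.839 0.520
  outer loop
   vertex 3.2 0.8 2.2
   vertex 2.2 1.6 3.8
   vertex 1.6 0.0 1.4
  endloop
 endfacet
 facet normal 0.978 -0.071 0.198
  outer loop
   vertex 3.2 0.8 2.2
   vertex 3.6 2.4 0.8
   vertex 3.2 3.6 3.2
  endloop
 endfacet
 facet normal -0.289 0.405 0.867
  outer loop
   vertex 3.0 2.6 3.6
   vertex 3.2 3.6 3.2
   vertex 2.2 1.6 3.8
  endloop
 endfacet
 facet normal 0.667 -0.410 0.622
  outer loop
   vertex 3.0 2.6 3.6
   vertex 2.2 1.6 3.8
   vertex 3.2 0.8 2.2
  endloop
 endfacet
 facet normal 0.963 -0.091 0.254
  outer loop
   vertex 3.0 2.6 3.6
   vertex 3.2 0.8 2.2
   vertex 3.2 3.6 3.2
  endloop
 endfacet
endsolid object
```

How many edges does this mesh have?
18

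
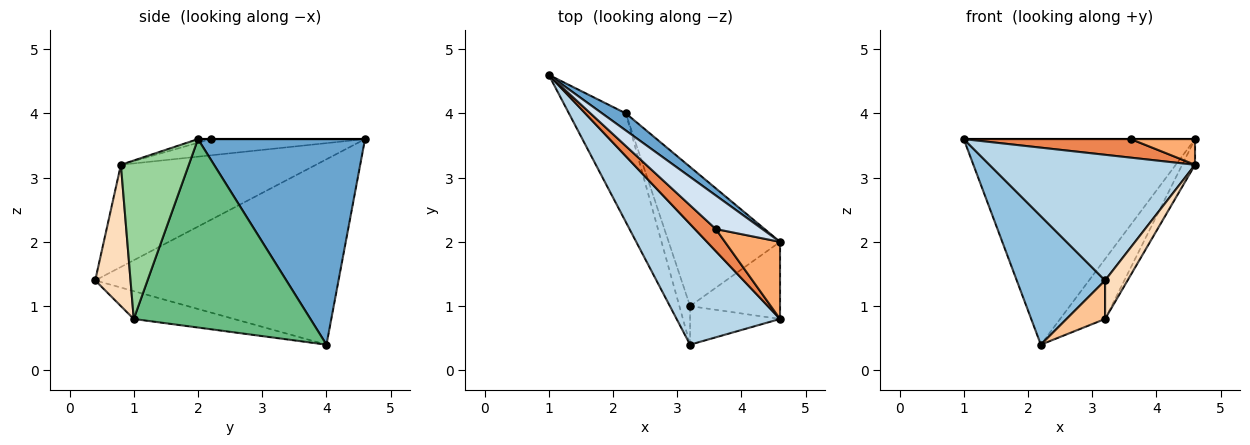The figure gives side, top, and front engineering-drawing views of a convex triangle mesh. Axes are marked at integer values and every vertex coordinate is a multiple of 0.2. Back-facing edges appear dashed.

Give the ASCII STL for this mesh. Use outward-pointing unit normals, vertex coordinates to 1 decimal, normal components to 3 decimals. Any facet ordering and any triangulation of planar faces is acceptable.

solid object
 facet normal 0.584 0.809 0.067
  outer loop
   vertex 2.2 4.0 0.4
   vertex 1.0 4.6 3.6
   vertex 4.6 2.0 3.6
  endloop
 endfacet
 facet normal -0.903 -0.328 -0.277
  outer loop
   vertex 2.2 4.0 0.4
   vertex 3.2 0.4 1.4
   vertex 1.0 4.6 3.6
  endloop
 endfacet
 facet normal -0.565 -0.595 0.572
  outer loop
   vertex 4.6 0.8 3.2
   vertex 1.0 4.6 3.6
   vertex 3.2 0.4 1.4
  endloop
 endfacet
 facet normal 0.000 0.000 1.000
  outer loop
   vertex 3.6 2.2 3.6
   vertex 4.6 2.0 3.6
   vertex 1.0 4.6 3.6
  endloop
 endfacet
 facet normal -0.510 -0.553 0.659
  outer loop
   vertex 3.6 2.2 3.6
   vertex 1.0 4.6 3.6
   vertex 4.6 0.8 3.2
  endloop
 endfacet
 facet normal -0.063 -0.316 0.947
  outer loop
   vertex 3.6 2.2 3.6
   vertex 4.6 0.8 3.2
   vertex 4.6 2.0 3.6
  endloop
 endfacet
 facet normal -0.878 -0.338 -0.338
  outer loop
   vertex 3.2 1.0 0.8
   vertex 3.2 0.4 1.4
   vertex 2.2 4.0 0.4
  endloop
 endfacet
 facet normal 0.743 -0.473 -0.473
  outer loop
   vertex 3.2 1.0 0.8
   vertex 4.6 0.8 3.2
   vertex 3.2 0.4 1.4
  endloop
 endfacet
 facet normal 0.841 0.214 -0.497
  outer loop
   vertex 3.2 1.0 0.8
   vertex 2.2 4.0 0.4
   vertex 4.6 2.0 3.6
  endloop
 endfacet
 facet normal 0.858 0.162 -0.487
  outer loop
   vertex 3.2 1.0 0.8
   vertex 4.6 2.0 3.6
   vertex 4.6 0.8 3.2
  endloop
 endfacet
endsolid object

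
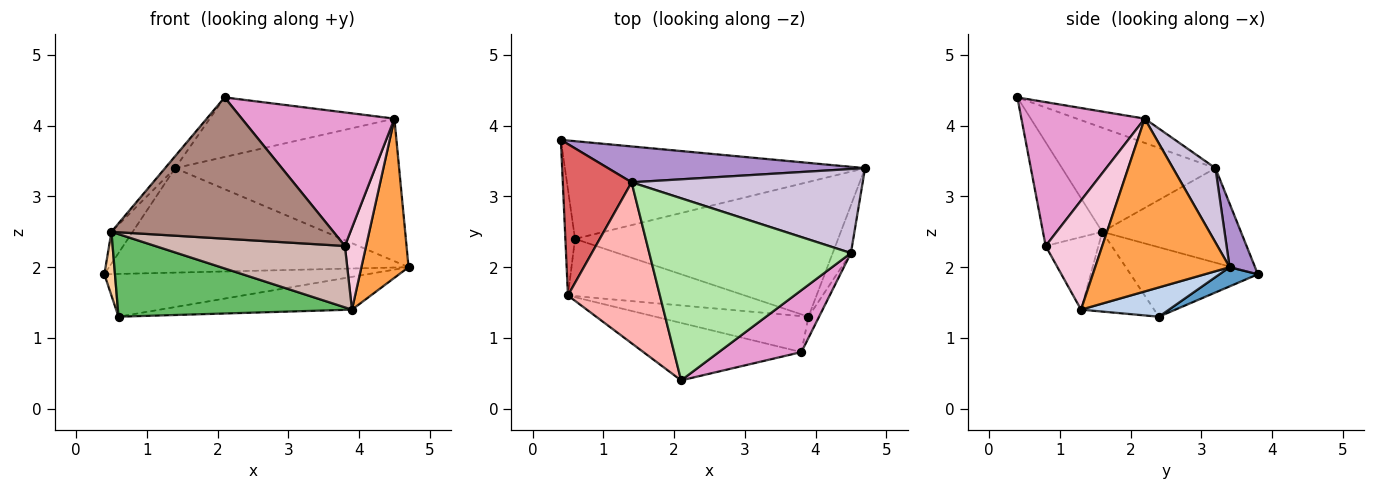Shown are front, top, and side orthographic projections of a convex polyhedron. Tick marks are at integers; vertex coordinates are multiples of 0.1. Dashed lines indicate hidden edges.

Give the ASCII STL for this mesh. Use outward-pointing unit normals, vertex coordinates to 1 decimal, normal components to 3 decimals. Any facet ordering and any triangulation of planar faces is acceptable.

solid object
 facet normal 0.059 0.400 -0.915
  outer loop
   vertex 0.6 2.4 1.3
   vertex 0.4 3.8 1.9
   vertex 4.7 3.4 2.0
  endloop
 endfacet
 facet normal 0.108 0.235 -0.966
  outer loop
   vertex 3.9 1.3 1.4
   vertex 0.6 2.4 1.3
   vertex 4.7 3.4 2.0
  endloop
 endfacet
 facet normal 0.939 -0.329 -0.099
  outer loop
   vertex 4.5 2.2 4.1
   vertex 3.9 1.3 1.4
   vertex 4.7 3.4 2.0
  endloop
 endfacet
 facet normal -0.987 -0.082 -0.137
  outer loop
   vertex 0.5 1.6 2.5
   vertex 0.4 3.8 1.9
   vertex 0.6 2.4 1.3
  endloop
 endfacet
 facet normal -0.249 -0.796 -0.552
  outer loop
   vertex 0.5 1.6 2.5
   vertex 0.6 2.4 1.3
   vertex 3.9 1.3 1.4
  endloop
 endfacet
 facet normal -0.114 0.309 0.944
  outer loop
   vertex 1.4 3.2 3.4
   vertex 2.1 0.4 4.4
   vertex 4.5 2.2 4.1
  endloop
 endfacet
 facet normal -0.802 0.123 0.584
  outer loop
   vertex 1.4 3.2 3.4
   vertex 0.4 3.8 1.9
   vertex 0.5 1.6 2.5
  endloop
 endfacet
 facet normal -0.749 0.049 0.661
  outer loop
   vertex 1.4 3.2 3.4
   vertex 0.5 1.6 2.5
   vertex 2.1 0.4 4.4
  endloop
 endfacet
 facet normal 0.080 0.943 0.324
  outer loop
   vertex 1.4 3.2 3.4
   vertex 4.7 3.4 2.0
   vertex 0.4 3.8 1.9
  endloop
 endfacet
 facet normal 0.161 0.850 0.501
  outer loop
   vertex 1.4 3.2 3.4
   vertex 4.5 2.2 4.1
   vertex 4.7 3.4 2.0
  endloop
 endfacet
 facet normal -0.240 -0.899 -0.366
  outer loop
   vertex 3.8 0.8 2.3
   vertex 2.1 0.4 4.4
   vertex 0.5 1.6 2.5
  endloop
 endfacet
 facet normal -0.233 -0.839 -0.492
  outer loop
   vertex 3.8 0.8 2.3
   vertex 0.5 1.6 2.5
   vertex 3.9 1.3 1.4
  endloop
 endfacet
 facet normal 0.591 -0.732 0.339
  outer loop
   vertex 3.8 0.8 2.3
   vertex 4.5 2.2 4.1
   vertex 2.1 0.4 4.4
  endloop
 endfacet
 facet normal 0.932 -0.350 -0.091
  outer loop
   vertex 3.8 0.8 2.3
   vertex 3.9 1.3 1.4
   vertex 4.5 2.2 4.1
  endloop
 endfacet
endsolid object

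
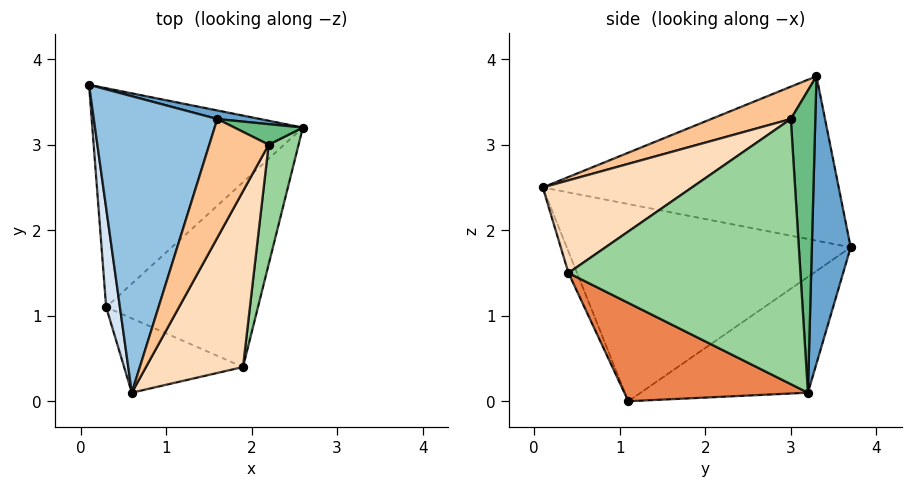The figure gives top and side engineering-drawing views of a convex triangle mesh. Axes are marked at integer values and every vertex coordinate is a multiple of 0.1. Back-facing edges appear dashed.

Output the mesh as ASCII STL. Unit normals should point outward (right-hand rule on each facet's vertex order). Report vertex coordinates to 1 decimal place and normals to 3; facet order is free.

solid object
 facet normal 0.217 0.976 0.032
  outer loop
   vertex 1.6 3.3 3.8
   vertex 2.6 3.2 0.1
   vertex 0.1 3.7 1.8
  endloop
 endfacet
 facet normal -0.799 0.006 0.601
  outer loop
   vertex 1.6 3.3 3.8
   vertex 0.1 3.7 1.8
   vertex 0.6 0.1 2.5
  endloop
 endfacet
 facet normal -0.419 0.495 -0.761
  outer loop
   vertex 0.3 1.1 0.0
   vertex 0.1 3.7 1.8
   vertex 2.6 3.2 0.1
  endloop
 endfacet
 facet normal -0.990 -0.124 0.069
  outer loop
   vertex 0.3 1.1 0.0
   vertex 0.6 0.1 2.5
   vertex 0.1 3.7 1.8
  endloop
 endfacet
 facet normal 0.475 -0.486 -0.734
  outer loop
   vertex 1.9 0.4 1.5
   vertex 0.3 1.1 0.0
   vertex 2.6 3.2 0.1
  endloop
 endfacet
 facet normal -0.065 -0.929 -0.364
  outer loop
   vertex 1.9 0.4 1.5
   vertex 0.6 0.1 2.5
   vertex 0.3 1.1 0.0
  endloop
 endfacet
 facet normal 0.427 -0.452 0.783
  outer loop
   vertex 2.2 3.0 3.3
   vertex 1.6 3.3 3.8
   vertex 0.6 0.1 2.5
  endloop
 endfacet
 facet normal 0.597 -0.502 0.626
  outer loop
   vertex 2.2 3.0 3.3
   vertex 0.6 0.1 2.5
   vertex 1.9 0.4 1.5
  endloop
 endfacet
 facet normal 0.521 0.845 0.118
  outer loop
   vertex 2.2 3.0 3.3
   vertex 2.6 3.2 0.1
   vertex 1.6 3.3 3.8
  endloop
 endfacet
 facet normal 0.976 -0.189 0.110
  outer loop
   vertex 2.2 3.0 3.3
   vertex 1.9 0.4 1.5
   vertex 2.6 3.2 0.1
  endloop
 endfacet
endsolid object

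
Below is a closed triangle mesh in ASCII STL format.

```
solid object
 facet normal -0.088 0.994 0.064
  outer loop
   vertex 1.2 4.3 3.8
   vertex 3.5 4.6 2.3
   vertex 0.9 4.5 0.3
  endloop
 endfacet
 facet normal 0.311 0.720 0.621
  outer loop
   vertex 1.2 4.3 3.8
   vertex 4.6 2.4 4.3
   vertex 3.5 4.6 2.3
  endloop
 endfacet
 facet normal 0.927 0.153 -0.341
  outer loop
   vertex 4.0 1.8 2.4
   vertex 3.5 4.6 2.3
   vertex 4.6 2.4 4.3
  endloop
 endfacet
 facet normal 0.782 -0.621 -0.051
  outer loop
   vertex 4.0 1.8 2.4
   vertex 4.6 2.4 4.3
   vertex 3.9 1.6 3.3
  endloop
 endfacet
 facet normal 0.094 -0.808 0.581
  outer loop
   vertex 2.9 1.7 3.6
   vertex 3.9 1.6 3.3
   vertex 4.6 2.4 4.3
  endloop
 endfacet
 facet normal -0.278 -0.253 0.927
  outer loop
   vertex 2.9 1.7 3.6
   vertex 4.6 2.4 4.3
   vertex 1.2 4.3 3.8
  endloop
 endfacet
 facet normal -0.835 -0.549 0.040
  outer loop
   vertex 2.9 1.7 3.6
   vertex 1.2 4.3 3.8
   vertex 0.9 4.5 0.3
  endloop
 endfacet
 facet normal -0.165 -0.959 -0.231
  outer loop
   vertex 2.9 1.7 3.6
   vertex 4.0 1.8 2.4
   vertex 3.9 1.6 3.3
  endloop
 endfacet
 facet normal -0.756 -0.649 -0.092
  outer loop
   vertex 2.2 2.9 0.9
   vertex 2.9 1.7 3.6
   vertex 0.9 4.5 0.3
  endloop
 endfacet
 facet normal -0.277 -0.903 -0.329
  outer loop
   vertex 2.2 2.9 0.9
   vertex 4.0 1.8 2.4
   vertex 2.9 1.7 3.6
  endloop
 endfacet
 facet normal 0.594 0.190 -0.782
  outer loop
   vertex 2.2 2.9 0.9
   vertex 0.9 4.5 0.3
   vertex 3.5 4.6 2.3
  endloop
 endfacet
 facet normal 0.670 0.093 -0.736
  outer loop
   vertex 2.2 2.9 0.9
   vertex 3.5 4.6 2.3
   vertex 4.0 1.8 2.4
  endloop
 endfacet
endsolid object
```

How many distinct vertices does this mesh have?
8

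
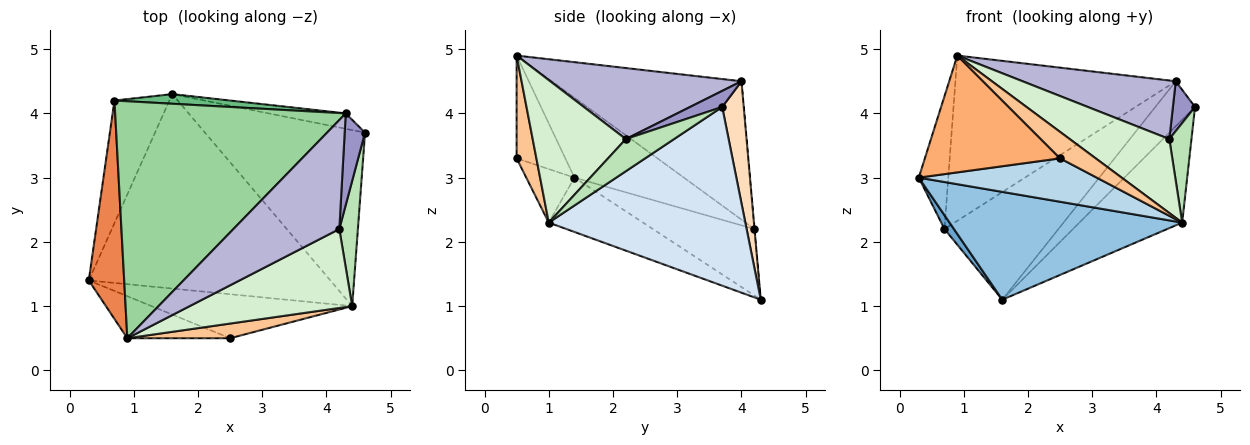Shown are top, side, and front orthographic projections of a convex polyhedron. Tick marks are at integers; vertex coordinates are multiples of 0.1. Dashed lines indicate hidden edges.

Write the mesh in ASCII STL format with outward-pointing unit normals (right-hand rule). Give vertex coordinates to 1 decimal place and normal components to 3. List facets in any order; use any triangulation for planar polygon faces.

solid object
 facet normal -0.769 -0.072 -0.636
  outer loop
   vertex 0.7 4.2 2.2
   vertex 1.6 4.3 1.1
   vertex 0.3 1.4 3.0
  endloop
 endfacet
 facet normal -0.193 -0.476 -0.858
  outer loop
   vertex 4.4 1.0 2.3
   vertex 0.3 1.4 3.0
   vertex 1.6 4.3 1.1
  endloop
 endfacet
 facet normal -0.187 -0.690 -0.700
  outer loop
   vertex 4.4 1.0 2.3
   vertex 2.5 0.5 3.3
   vertex 0.3 1.4 3.0
  endloop
 endfacet
 facet normal 0.694 0.363 -0.622
  outer loop
   vertex 4.4 1.0 2.3
   vertex 1.6 4.3 1.1
   vertex 4.6 3.7 4.1
  endloop
 endfacet
 facet normal -0.888 0.239 0.394
  outer loop
   vertex 0.9 0.5 4.9
   vertex 0.7 4.2 2.2
   vertex 0.3 1.4 3.0
  endloop
 endfacet
 facet normal -0.321 -0.891 -0.321
  outer loop
   vertex 0.9 0.5 4.9
   vertex 0.3 1.4 3.0
   vertex 2.5 0.5 3.3
  endloop
 endfacet
 facet normal 0.437 -0.786 0.437
  outer loop
   vertex 0.9 0.5 4.9
   vertex 2.5 0.5 3.3
   vertex 4.4 1.0 2.3
  endloop
 endfacet
 facet normal 0.457 0.841 -0.289
  outer loop
   vertex 4.3 4.0 4.5
   vertex 4.6 3.7 4.1
   vertex 1.6 4.3 1.1
  endloop
 endfacet
 facet normal -0.002 0.996 0.089
  outer loop
   vertex 4.3 4.0 4.5
   vertex 1.6 4.3 1.1
   vertex 0.7 4.2 2.2
  endloop
 endfacet
 facet normal -0.442 0.513 0.736
  outer loop
   vertex 4.3 4.0 4.5
   vertex 0.7 4.2 2.2
   vertex 0.9 0.5 4.9
  endloop
 endfacet
 facet normal 0.805 -0.370 0.465
  outer loop
   vertex 4.2 2.2 3.6
   vertex 4.4 1.0 2.3
   vertex 4.6 3.7 4.1
  endloop
 endfacet
 facet normal 0.539 -0.576 0.615
  outer loop
   vertex 4.2 2.2 3.6
   vertex 0.9 0.5 4.9
   vertex 4.4 1.0 2.3
  endloop
 endfacet
 facet normal 0.570 -0.393 0.722
  outer loop
   vertex 4.2 2.2 3.6
   vertex 4.6 3.7 4.1
   vertex 4.3 4.0 4.5
  endloop
 endfacet
 facet normal 0.509 -0.407 0.758
  outer loop
   vertex 4.2 2.2 3.6
   vertex 4.3 4.0 4.5
   vertex 0.9 0.5 4.9
  endloop
 endfacet
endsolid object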